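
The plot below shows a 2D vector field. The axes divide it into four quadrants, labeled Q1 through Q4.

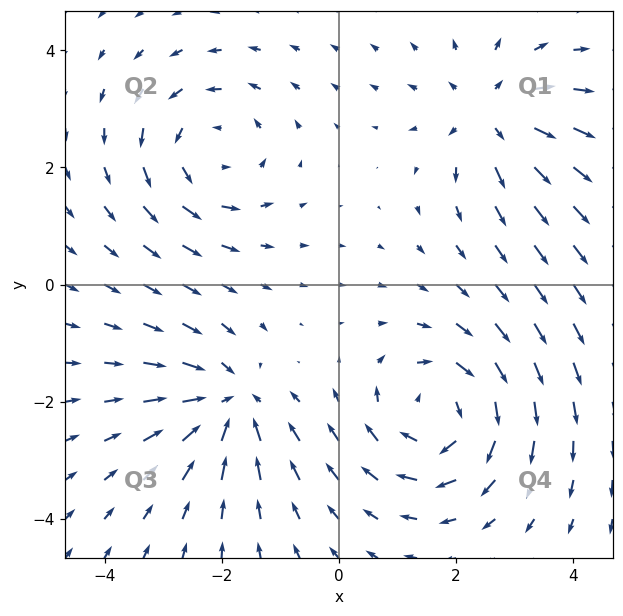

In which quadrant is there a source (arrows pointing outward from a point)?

The source sits at approximately (2.6, 2.9), which lies in quadrant Q1. The divergence there is about +4, positive as expected for a source.

Q1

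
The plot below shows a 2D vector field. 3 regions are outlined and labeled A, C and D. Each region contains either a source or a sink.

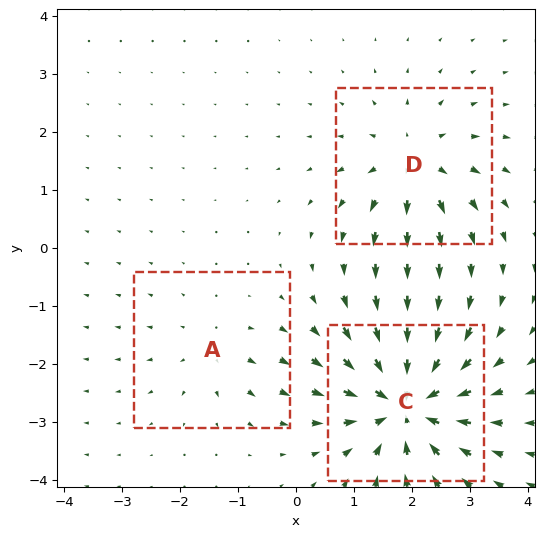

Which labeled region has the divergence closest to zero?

A

Divergence at each region's feature centre — A: about +2, C: about -6, D: about +4. Region A is closest to zero.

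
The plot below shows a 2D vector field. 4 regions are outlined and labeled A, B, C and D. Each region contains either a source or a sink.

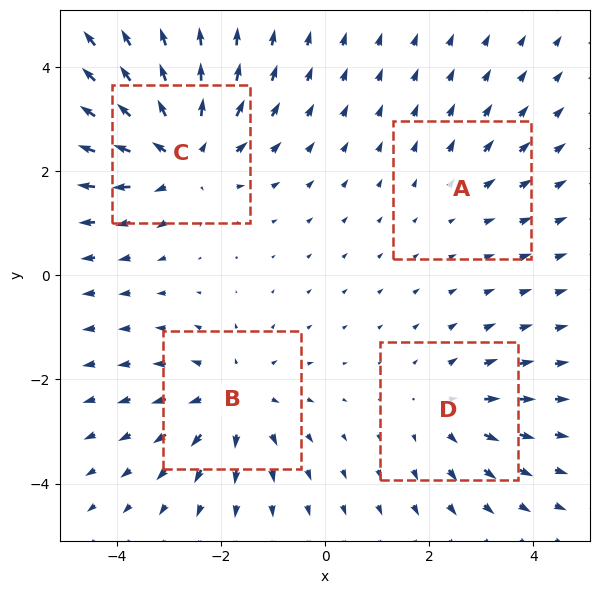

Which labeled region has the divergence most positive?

Divergence at each region's feature centre — A: about +2, B: about +4, C: about +6, D: about +3. Region C is most positive.

C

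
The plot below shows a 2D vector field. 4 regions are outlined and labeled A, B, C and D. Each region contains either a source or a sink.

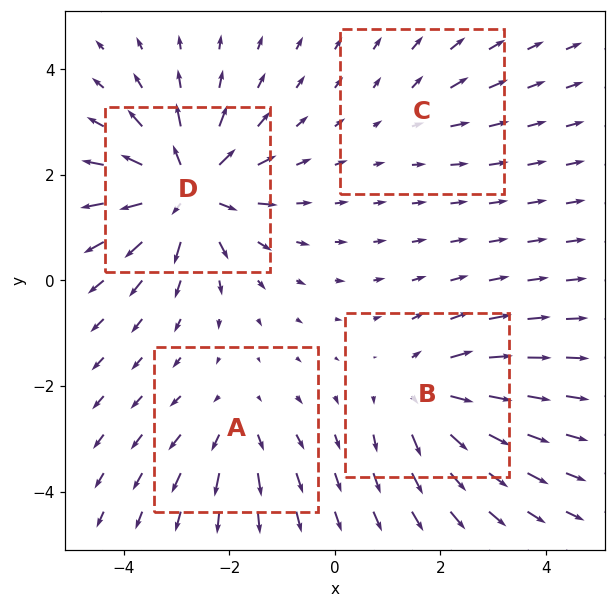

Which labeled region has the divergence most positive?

D

Divergence at each region's feature centre — A: about +4, B: about +5, C: about +2, D: about +9. Region D is most positive.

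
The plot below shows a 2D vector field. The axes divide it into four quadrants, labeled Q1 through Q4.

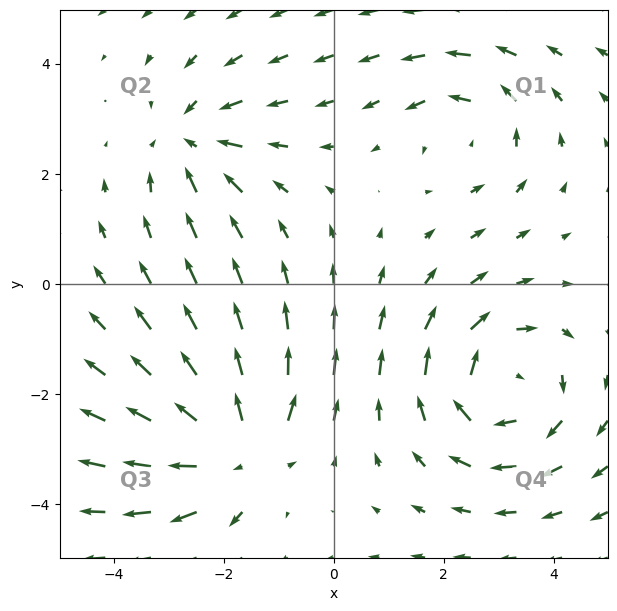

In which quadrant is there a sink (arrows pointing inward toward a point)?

The sink sits at approximately (-2.6, 2.6), which lies in quadrant Q2. The divergence there is about -3, negative as expected for a sink.

Q2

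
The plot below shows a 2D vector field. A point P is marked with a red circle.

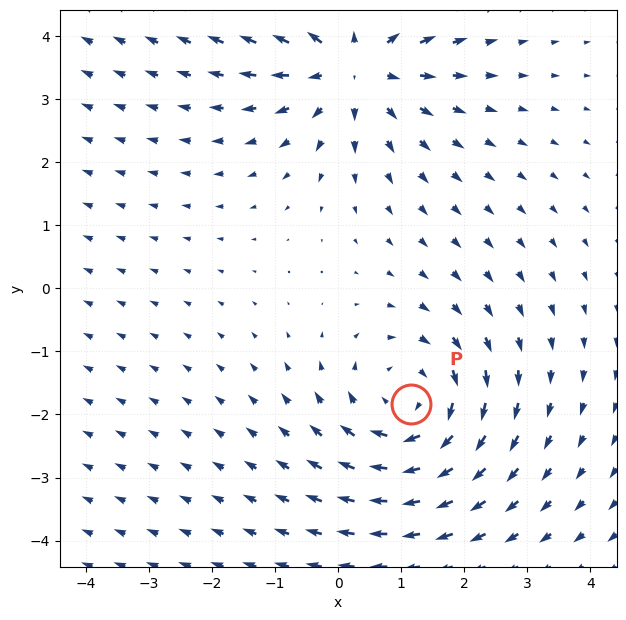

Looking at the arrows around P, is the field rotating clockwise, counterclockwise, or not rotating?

clockwise

Near P at (1.2, -1.8) the arrows circulate clockwise. The curl (z-component) there is about -3; negative curl means clockwise rotation.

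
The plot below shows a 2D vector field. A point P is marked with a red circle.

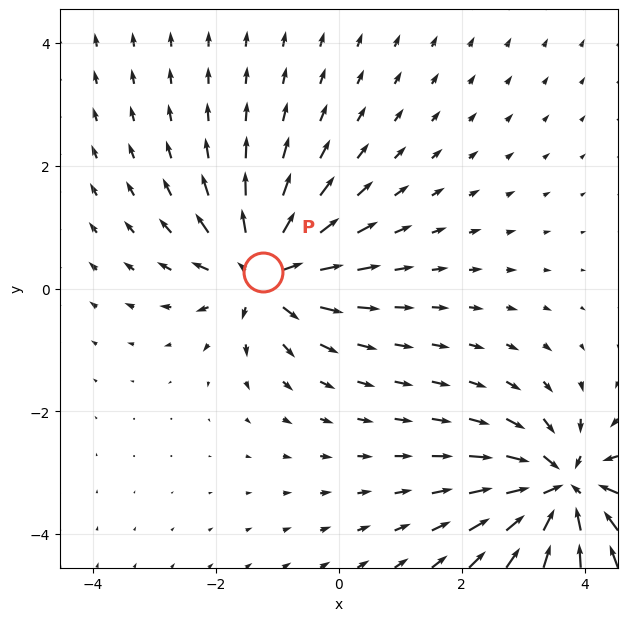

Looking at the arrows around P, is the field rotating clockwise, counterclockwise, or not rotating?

not rotating

Near P at (-1.2, 0.3) the arrows show no circulation. The curl there is ≈0.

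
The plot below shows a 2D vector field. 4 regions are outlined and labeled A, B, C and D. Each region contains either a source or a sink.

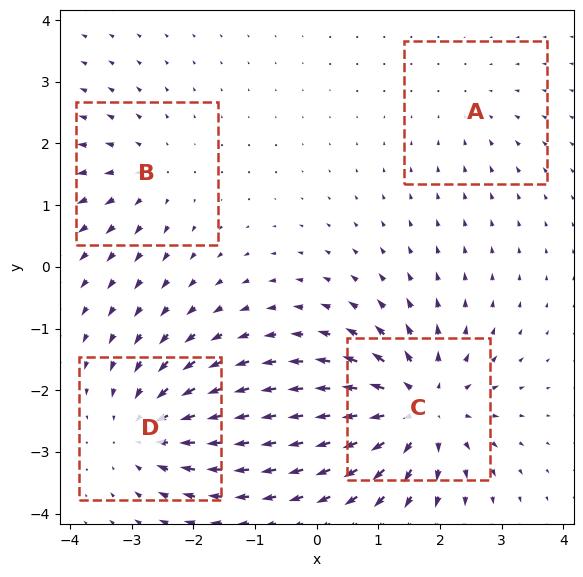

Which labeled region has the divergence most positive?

Divergence at each region's feature centre — A: about -2, B: about +3, C: about +7, D: about -5. Region C is most positive.

C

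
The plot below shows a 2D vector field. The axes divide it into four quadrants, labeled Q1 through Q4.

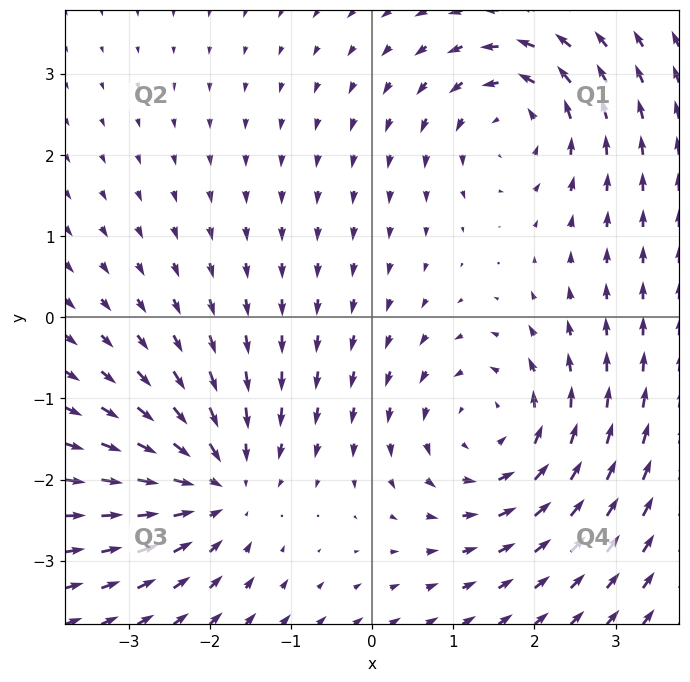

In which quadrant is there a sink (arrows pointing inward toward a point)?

Q3

The sink sits at approximately (-1.9, -2.1), which lies in quadrant Q3. The divergence there is about -3, negative as expected for a sink.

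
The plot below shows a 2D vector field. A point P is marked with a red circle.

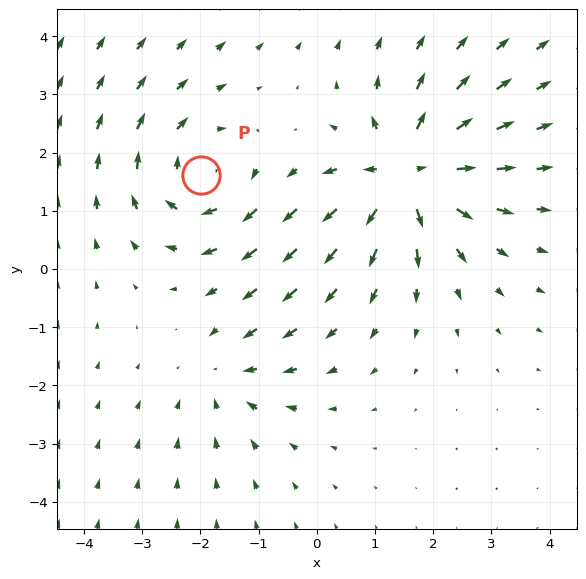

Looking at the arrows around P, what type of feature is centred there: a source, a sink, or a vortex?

vortex

At P (-2.0, 1.6) the arrows circulate clockwise. Divergence ≈0, curl about -4 — near-zero divergence with nonzero curl is a vortex.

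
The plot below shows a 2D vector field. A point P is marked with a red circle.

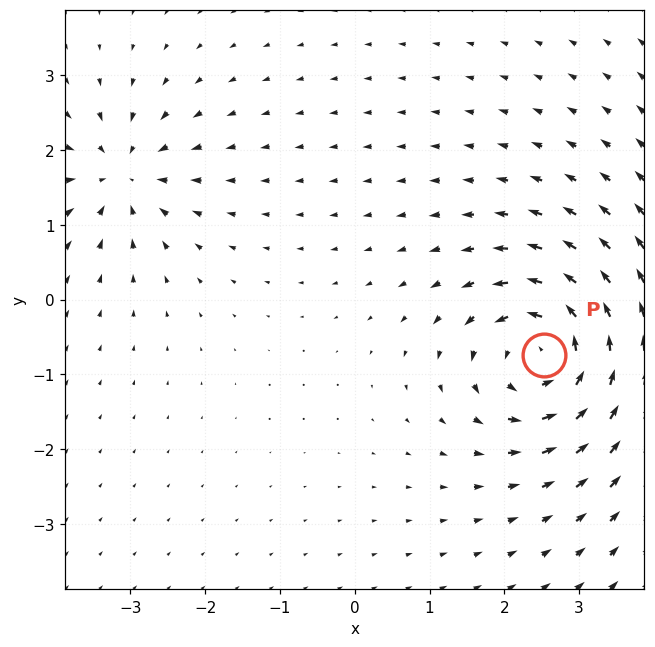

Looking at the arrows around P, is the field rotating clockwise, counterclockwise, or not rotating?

Near P at (2.5, -0.7) the arrows circulate counterclockwise. The curl (z-component) there is about +7; positive curl means counterclockwise rotation.

counterclockwise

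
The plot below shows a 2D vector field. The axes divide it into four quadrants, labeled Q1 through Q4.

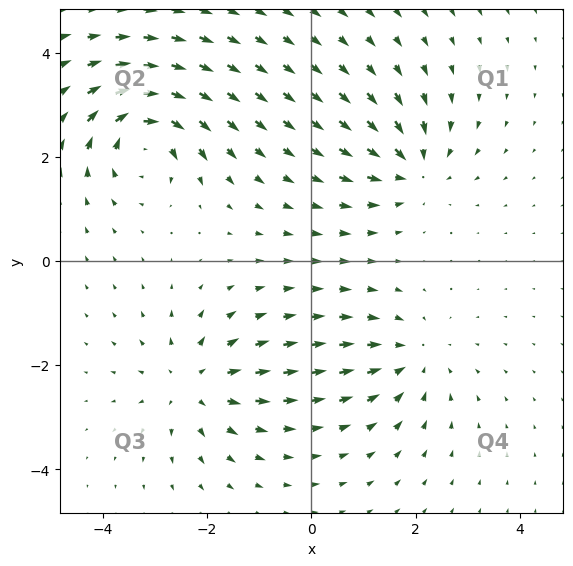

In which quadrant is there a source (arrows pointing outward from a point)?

Q3

The source sits at approximately (-2.2, -2.4), which lies in quadrant Q3. The divergence there is about +4, positive as expected for a source.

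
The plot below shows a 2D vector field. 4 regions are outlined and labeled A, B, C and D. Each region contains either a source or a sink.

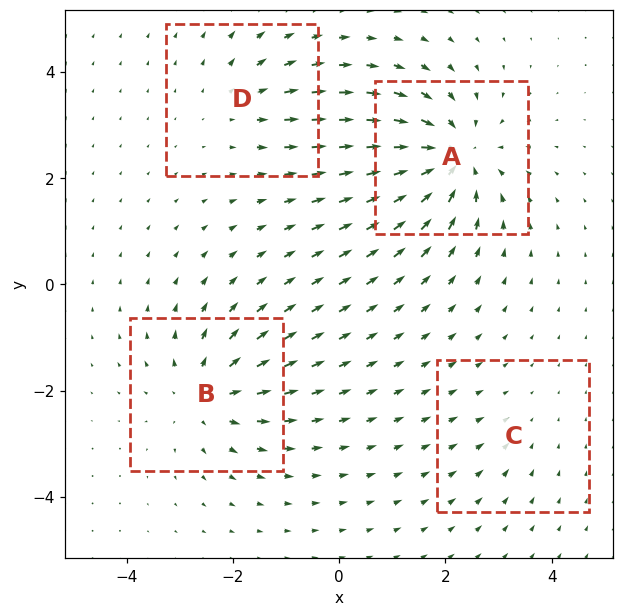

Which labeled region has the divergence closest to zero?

Divergence at each region's feature centre — A: about -7, B: about +5, C: about -2, D: about +3. Region C is closest to zero.

C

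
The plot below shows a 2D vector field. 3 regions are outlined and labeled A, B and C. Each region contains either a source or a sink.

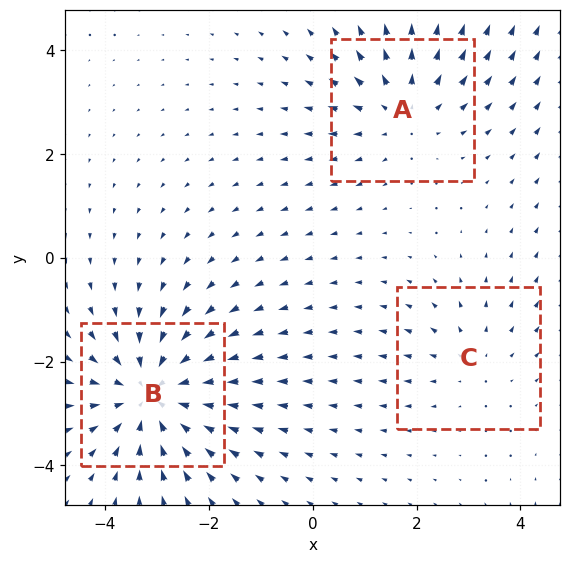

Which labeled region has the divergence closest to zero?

Divergence at each region's feature centre — A: about +3, B: about -4, C: about +2. Region C is closest to zero.

C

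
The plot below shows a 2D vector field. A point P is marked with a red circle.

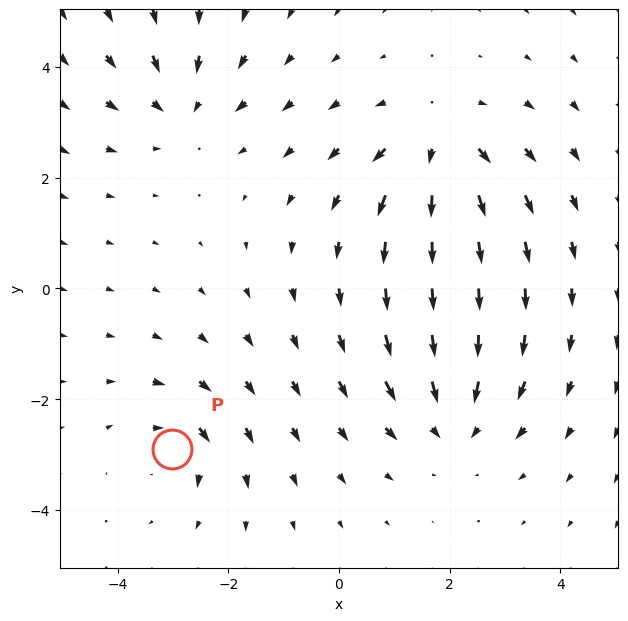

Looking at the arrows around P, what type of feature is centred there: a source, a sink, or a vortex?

At P (-3.0, -2.9) the arrows circulate clockwise. Divergence ≈0, curl about -4 — near-zero divergence with nonzero curl is a vortex.

vortex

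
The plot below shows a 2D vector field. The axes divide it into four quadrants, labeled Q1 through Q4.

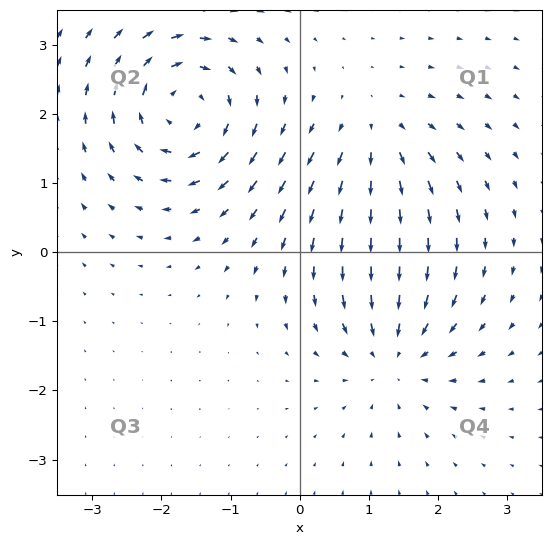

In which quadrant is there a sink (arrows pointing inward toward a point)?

The sink sits at approximately (1.4, -1.5), which lies in quadrant Q4. The divergence there is about -4, negative as expected for a sink.

Q4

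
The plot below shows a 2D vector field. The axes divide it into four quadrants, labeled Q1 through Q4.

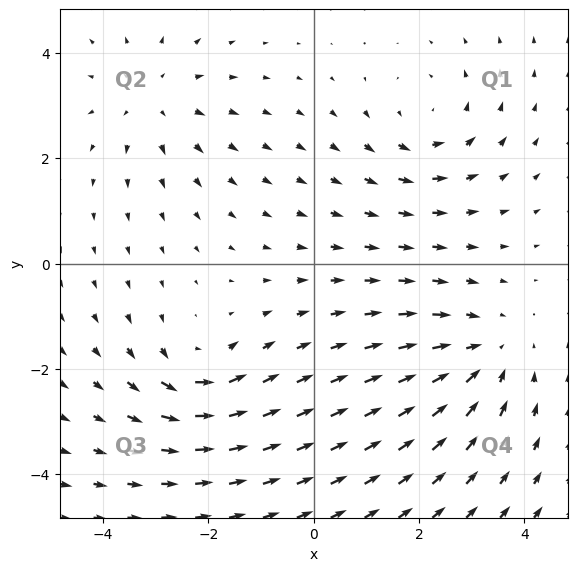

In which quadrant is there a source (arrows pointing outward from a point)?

Q2

The source sits at approximately (-3.0, 3.1), which lies in quadrant Q2. The divergence there is about +3, positive as expected for a source.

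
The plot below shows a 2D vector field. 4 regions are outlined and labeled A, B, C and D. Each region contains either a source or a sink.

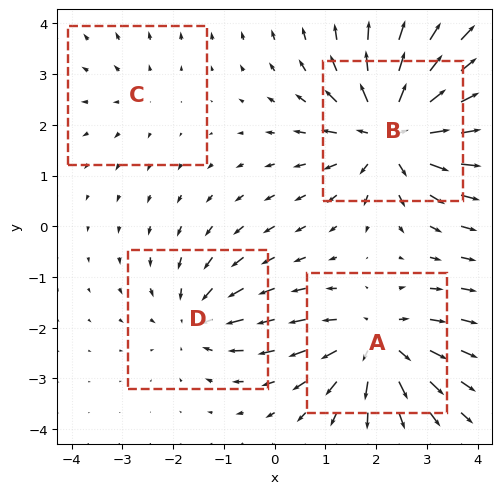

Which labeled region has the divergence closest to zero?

C

Divergence at each region's feature centre — A: about +5, B: about +7, C: about +2, D: about -4. Region C is closest to zero.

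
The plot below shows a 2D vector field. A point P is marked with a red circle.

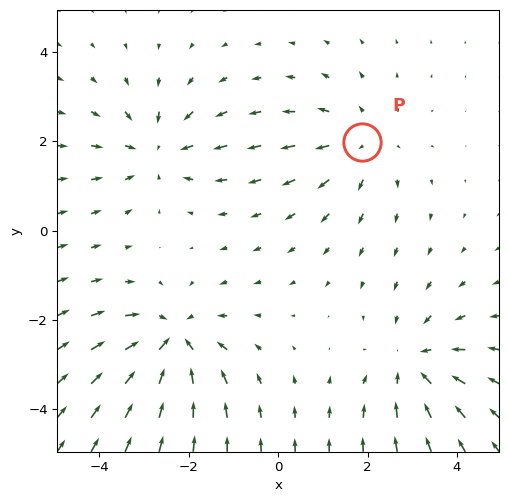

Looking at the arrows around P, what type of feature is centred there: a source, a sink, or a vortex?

source

At P (1.9, 2.0) the arrows spread outward. Divergence about +3, curl ≈0 — positive divergence with near-zero curl is a source.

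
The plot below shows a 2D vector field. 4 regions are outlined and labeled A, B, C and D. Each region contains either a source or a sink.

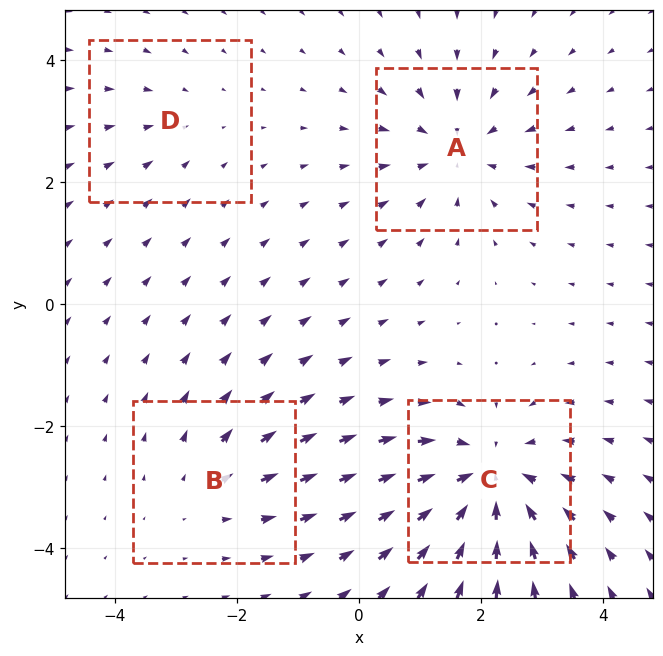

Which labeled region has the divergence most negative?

C

Divergence at each region's feature centre — A: about -4, B: about +3, C: about -6, D: about -2. Region C is most negative.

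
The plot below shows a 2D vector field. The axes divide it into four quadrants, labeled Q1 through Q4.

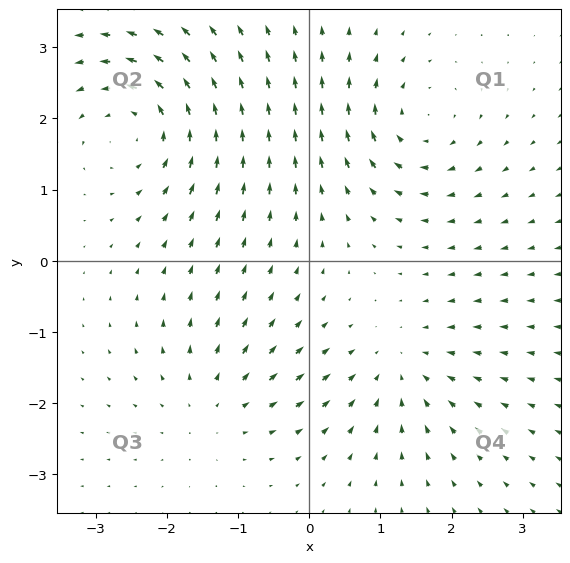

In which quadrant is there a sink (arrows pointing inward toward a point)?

Q4

The sink sits at approximately (1.3, -1.5), which lies in quadrant Q4. The divergence there is about -3, negative as expected for a sink.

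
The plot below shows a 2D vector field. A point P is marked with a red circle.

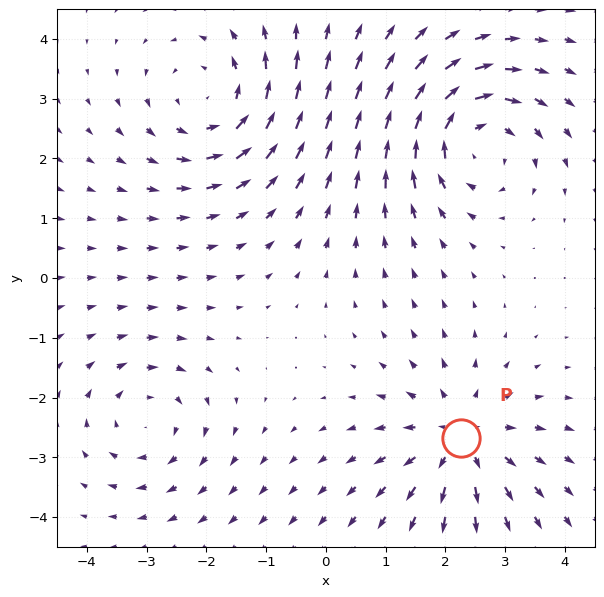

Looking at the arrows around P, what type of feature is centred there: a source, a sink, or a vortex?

At P (2.3, -2.7) the arrows spread outward. Divergence about +5, curl ≈0 — positive divergence with near-zero curl is a source.

source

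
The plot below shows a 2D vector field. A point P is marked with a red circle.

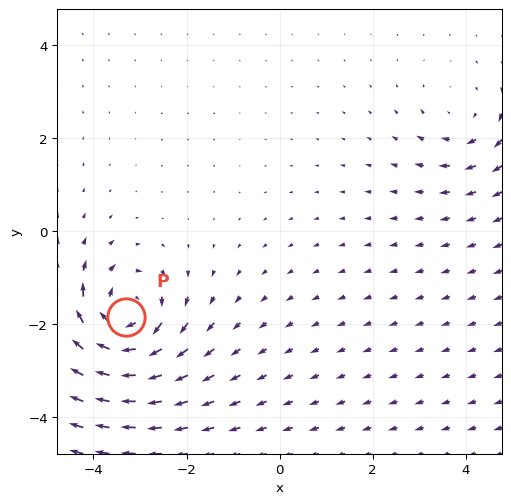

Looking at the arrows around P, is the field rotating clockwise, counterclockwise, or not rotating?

clockwise

Near P at (-3.3, -1.8) the arrows circulate clockwise. The curl (z-component) there is about -6; negative curl means clockwise rotation.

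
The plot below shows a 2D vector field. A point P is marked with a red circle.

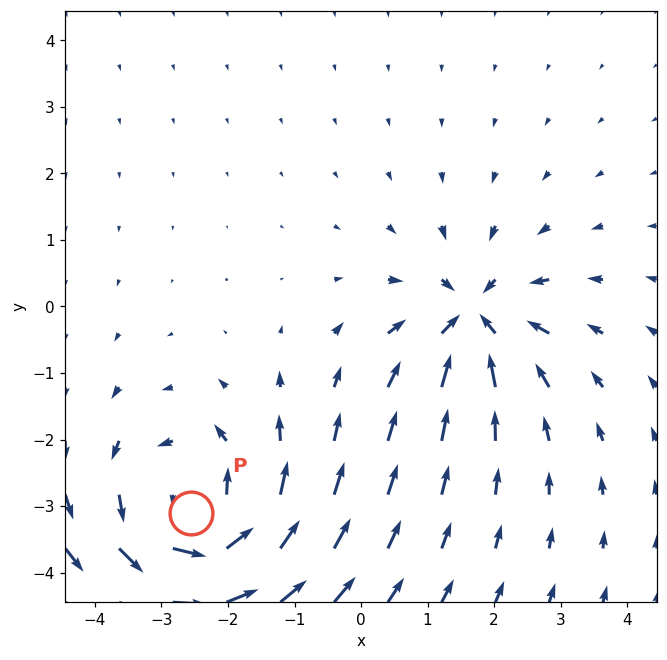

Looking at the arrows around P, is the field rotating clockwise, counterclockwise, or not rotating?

counterclockwise

Near P at (-2.6, -3.1) the arrows circulate counterclockwise. The curl (z-component) there is about +4; positive curl means counterclockwise rotation.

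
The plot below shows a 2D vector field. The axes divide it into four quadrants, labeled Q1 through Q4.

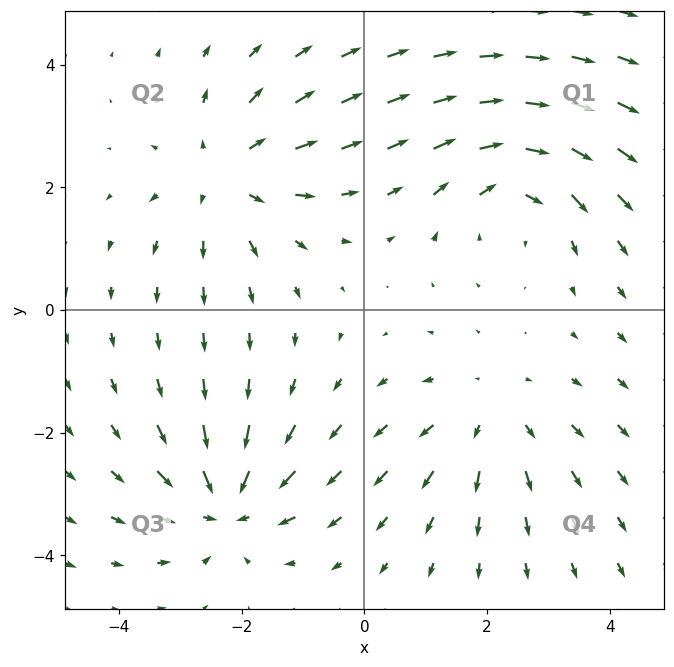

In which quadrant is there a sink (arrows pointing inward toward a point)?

The sink sits at approximately (-2.3, -3.2), which lies in quadrant Q3. The divergence there is about -5, negative as expected for a sink.

Q3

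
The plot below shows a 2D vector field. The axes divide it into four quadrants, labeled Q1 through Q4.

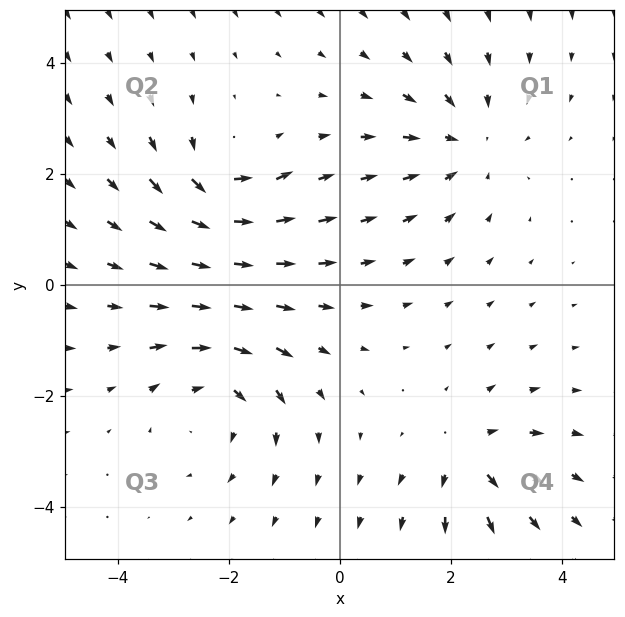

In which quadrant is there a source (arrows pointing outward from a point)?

Q4

The source sits at approximately (2.4, -3.1), which lies in quadrant Q4. The divergence there is about +4, positive as expected for a source.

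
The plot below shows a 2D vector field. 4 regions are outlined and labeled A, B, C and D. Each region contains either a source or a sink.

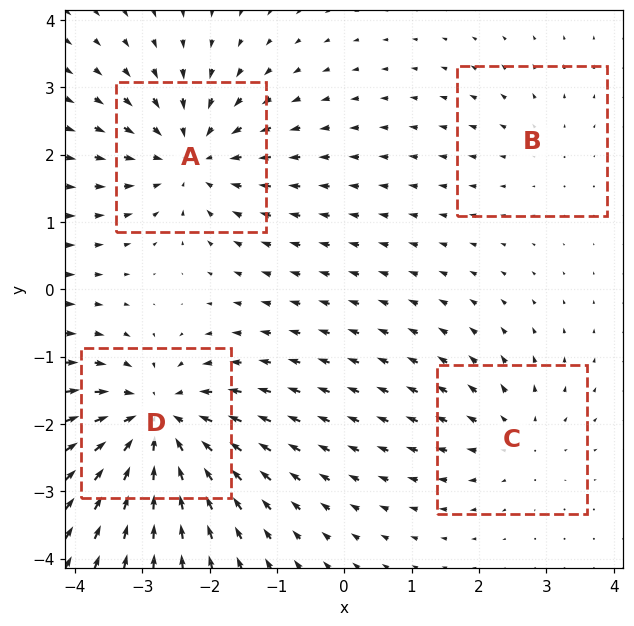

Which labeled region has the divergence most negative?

D

Divergence at each region's feature centre — A: about -6, B: about +2, C: about +4, D: about -8. Region D is most negative.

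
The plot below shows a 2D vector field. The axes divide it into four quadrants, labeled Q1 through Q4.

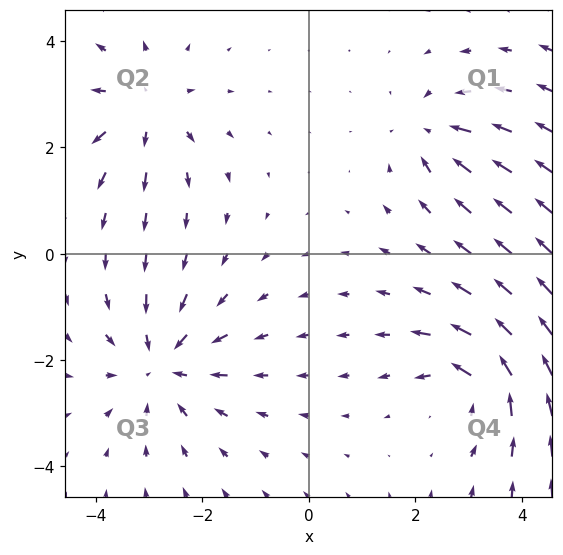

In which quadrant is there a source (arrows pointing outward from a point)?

The source sits at approximately (-3.1, 2.7), which lies in quadrant Q2. The divergence there is about +4, positive as expected for a source.

Q2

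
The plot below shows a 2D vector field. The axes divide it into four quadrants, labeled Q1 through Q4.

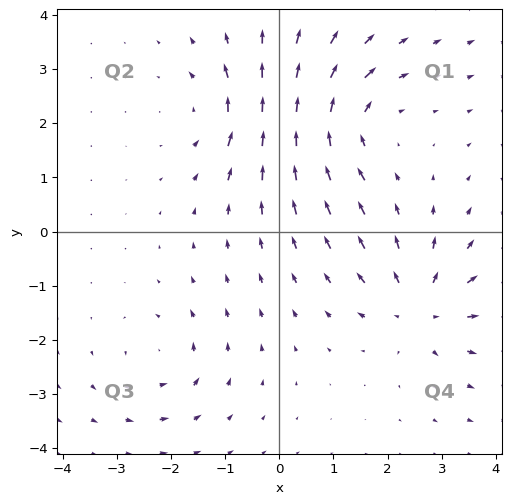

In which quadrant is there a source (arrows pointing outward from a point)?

The source sits at approximately (2.6, -1.4), which lies in quadrant Q4. The divergence there is about +5, positive as expected for a source.

Q4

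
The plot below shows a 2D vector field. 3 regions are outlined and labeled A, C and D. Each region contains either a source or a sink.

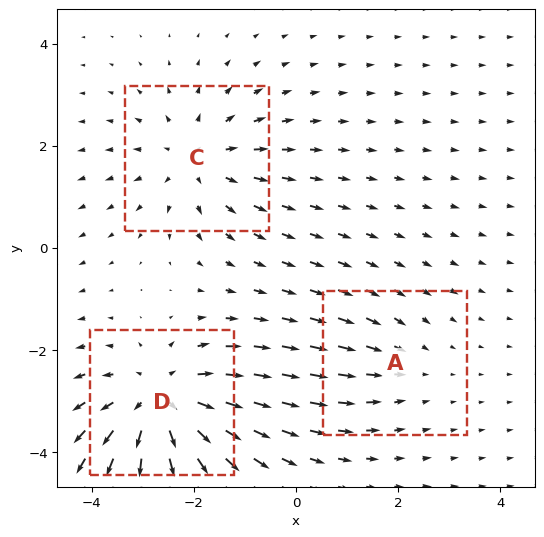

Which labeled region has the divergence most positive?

D

Divergence at each region's feature centre — A: about -2, C: about +3, D: about +4. Region D is most positive.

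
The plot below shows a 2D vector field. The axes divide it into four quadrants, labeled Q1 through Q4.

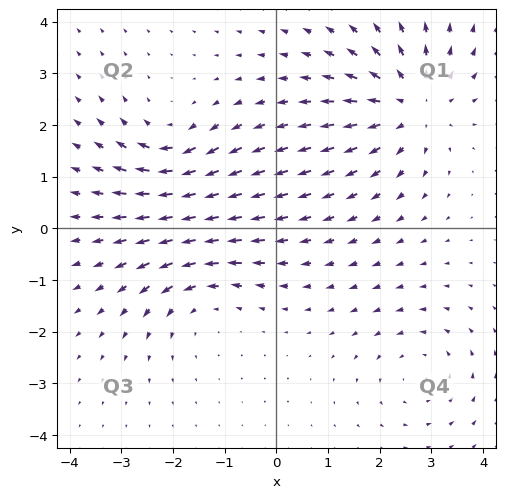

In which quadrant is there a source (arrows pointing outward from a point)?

The source sits at approximately (2.6, 2.4), which lies in quadrant Q1. The divergence there is about +4, positive as expected for a source.

Q1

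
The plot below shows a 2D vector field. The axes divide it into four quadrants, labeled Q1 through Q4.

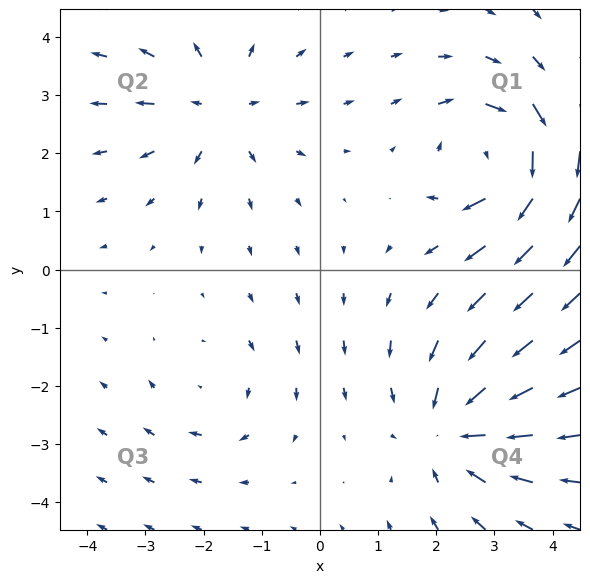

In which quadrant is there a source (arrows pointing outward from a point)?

The source sits at approximately (-1.8, 2.8), which lies in quadrant Q2. The divergence there is about +4, positive as expected for a source.

Q2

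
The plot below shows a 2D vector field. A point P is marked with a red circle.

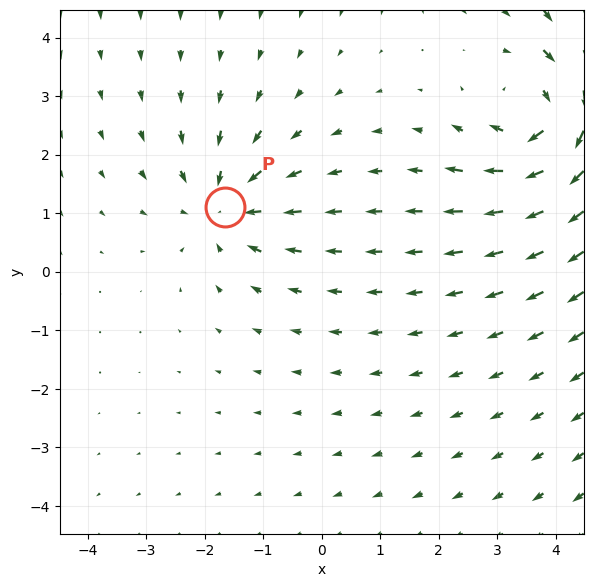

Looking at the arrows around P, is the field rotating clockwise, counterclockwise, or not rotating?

Near P at (-1.7, 1.1) the arrows show no circulation. The curl there is ≈0.

not rotating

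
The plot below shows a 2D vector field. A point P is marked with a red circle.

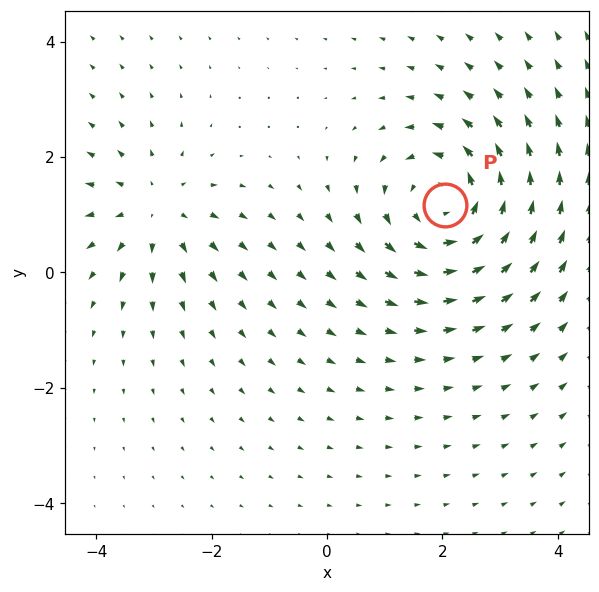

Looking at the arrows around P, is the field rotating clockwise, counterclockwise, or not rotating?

Near P at (2.1, 1.2) the arrows circulate counterclockwise. The curl (z-component) there is about +4; positive curl means counterclockwise rotation.

counterclockwise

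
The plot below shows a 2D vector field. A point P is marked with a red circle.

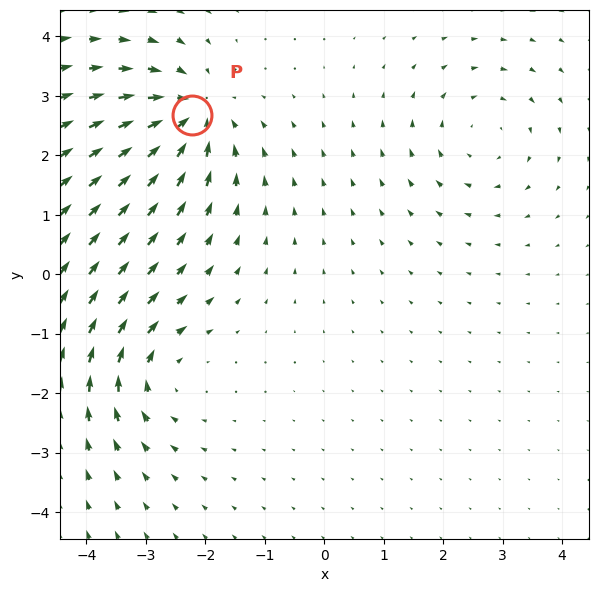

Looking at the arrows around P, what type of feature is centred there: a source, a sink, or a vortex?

At P (-2.2, 2.7) the arrows converge inward. Divergence about -5, curl ≈0 — negative divergence with near-zero curl is a sink.

sink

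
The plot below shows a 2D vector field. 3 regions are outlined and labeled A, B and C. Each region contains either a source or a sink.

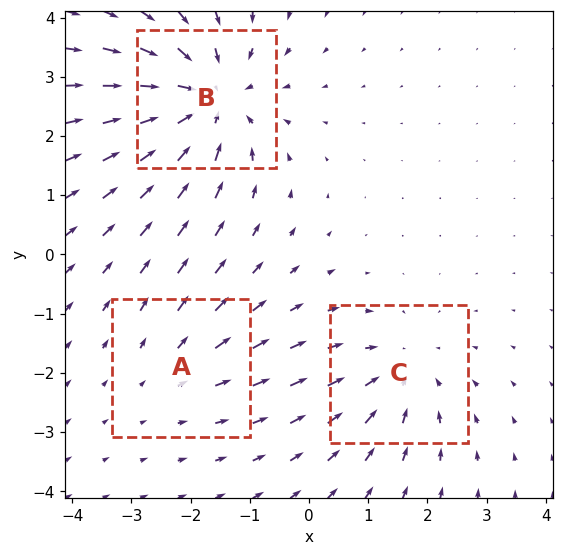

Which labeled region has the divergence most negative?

B

Divergence at each region's feature centre — A: about +2, B: about -4, C: about -3. Region B is most negative.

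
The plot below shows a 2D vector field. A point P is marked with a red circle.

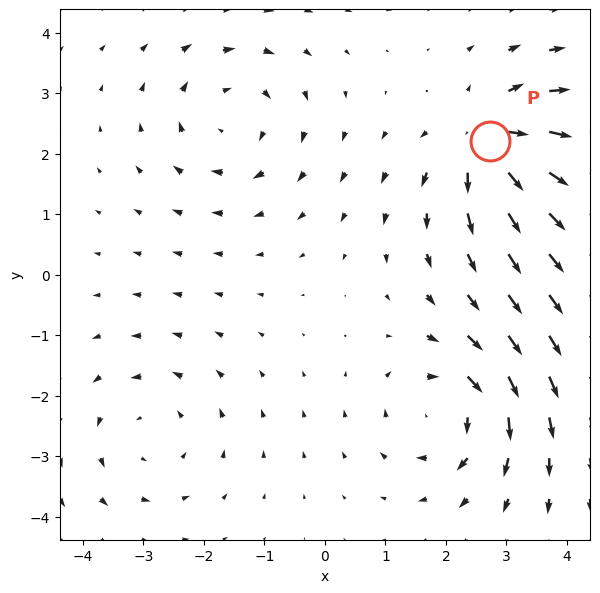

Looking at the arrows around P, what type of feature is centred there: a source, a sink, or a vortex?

At P (2.7, 2.2) the arrows spread outward. Divergence about +7, curl ≈0 — positive divergence with near-zero curl is a source.

source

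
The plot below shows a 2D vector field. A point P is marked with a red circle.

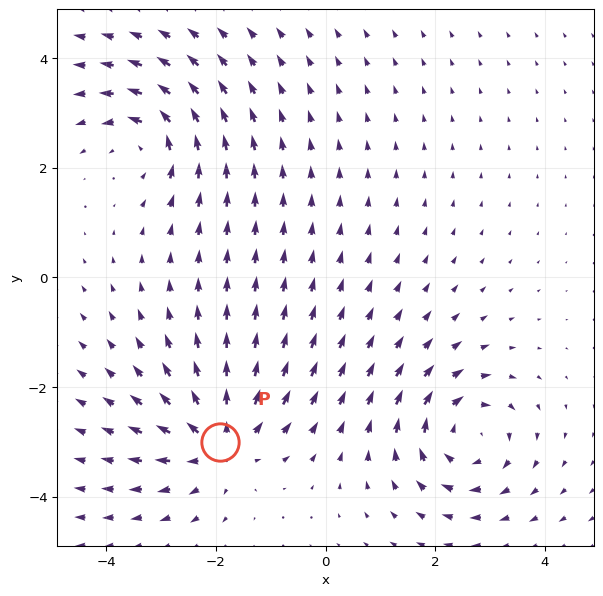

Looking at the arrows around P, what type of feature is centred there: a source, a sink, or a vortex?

source

At P (-1.9, -3.0) the arrows spread outward. Divergence about +5, curl ≈0 — positive divergence with near-zero curl is a source.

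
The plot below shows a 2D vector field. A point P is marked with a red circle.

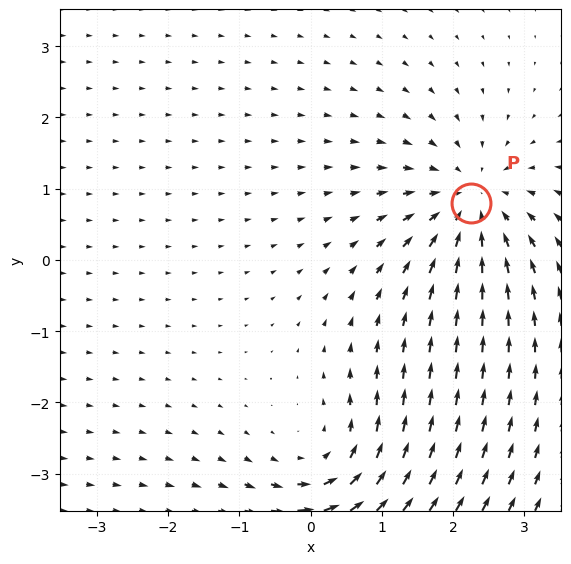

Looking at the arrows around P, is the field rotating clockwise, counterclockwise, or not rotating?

Near P at (2.2, 0.8) the arrows show no circulation. The curl there is ≈0.

not rotating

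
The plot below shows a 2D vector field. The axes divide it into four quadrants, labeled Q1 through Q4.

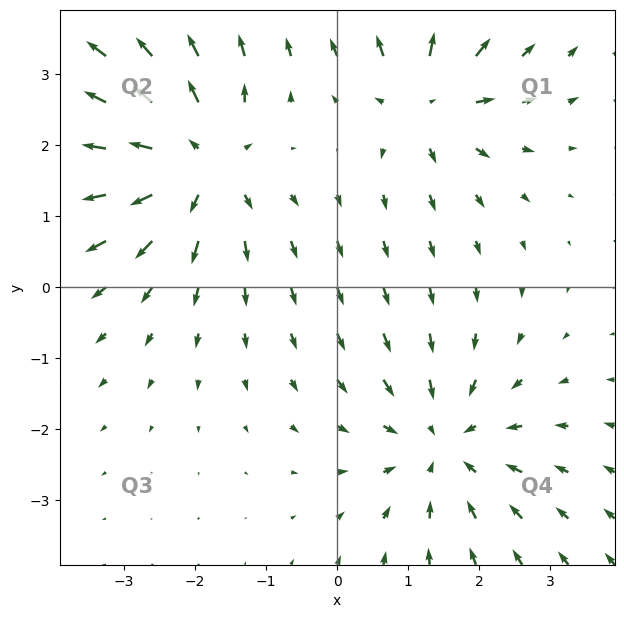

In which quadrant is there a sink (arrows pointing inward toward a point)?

The sink sits at approximately (1.5, -2.2), which lies in quadrant Q4. The divergence there is about -4, negative as expected for a sink.

Q4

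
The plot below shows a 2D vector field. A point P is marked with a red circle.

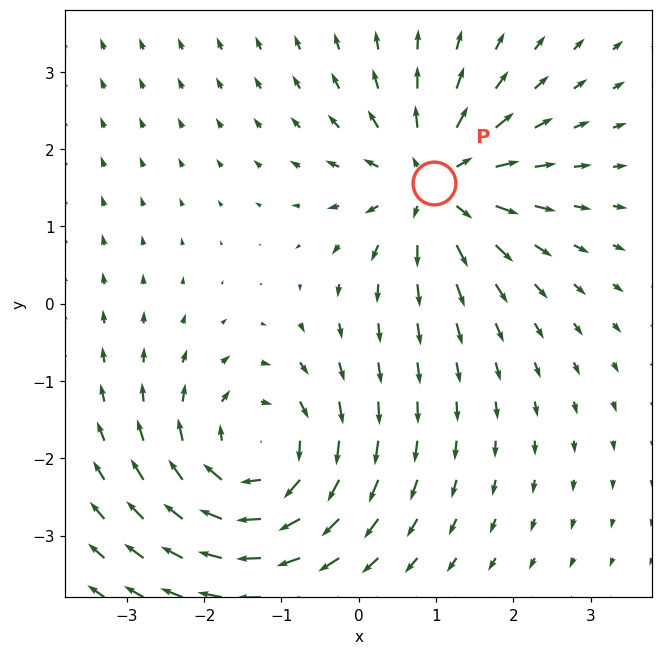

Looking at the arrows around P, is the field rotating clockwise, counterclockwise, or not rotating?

Near P at (1.0, 1.6) the arrows show no circulation. The curl there is ≈0.

not rotating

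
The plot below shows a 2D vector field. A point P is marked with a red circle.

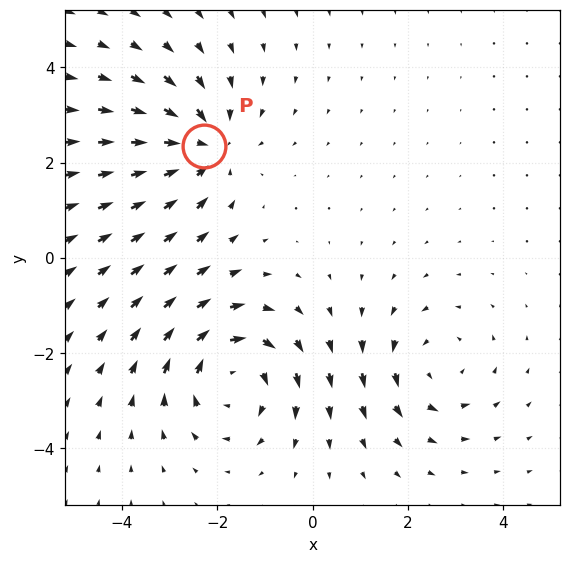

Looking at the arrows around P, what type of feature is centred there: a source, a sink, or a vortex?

sink

At P (-2.3, 2.3) the arrows converge inward. Divergence about -3, curl ≈0 — negative divergence with near-zero curl is a sink.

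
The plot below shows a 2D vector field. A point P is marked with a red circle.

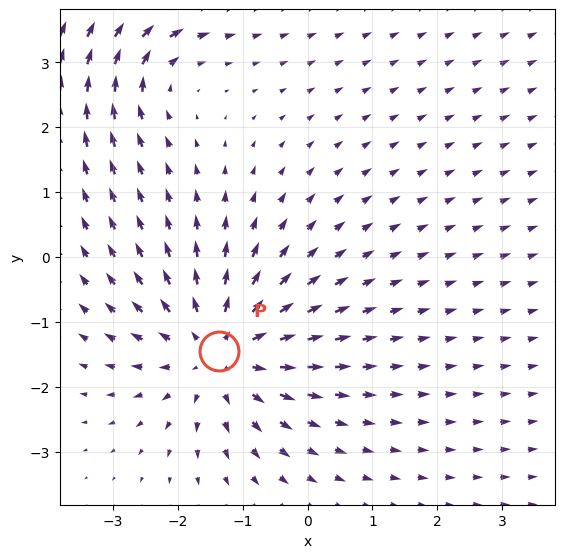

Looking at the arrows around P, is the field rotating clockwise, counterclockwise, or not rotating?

not rotating

Near P at (-1.4, -1.5) the arrows show no circulation. The curl there is ≈0.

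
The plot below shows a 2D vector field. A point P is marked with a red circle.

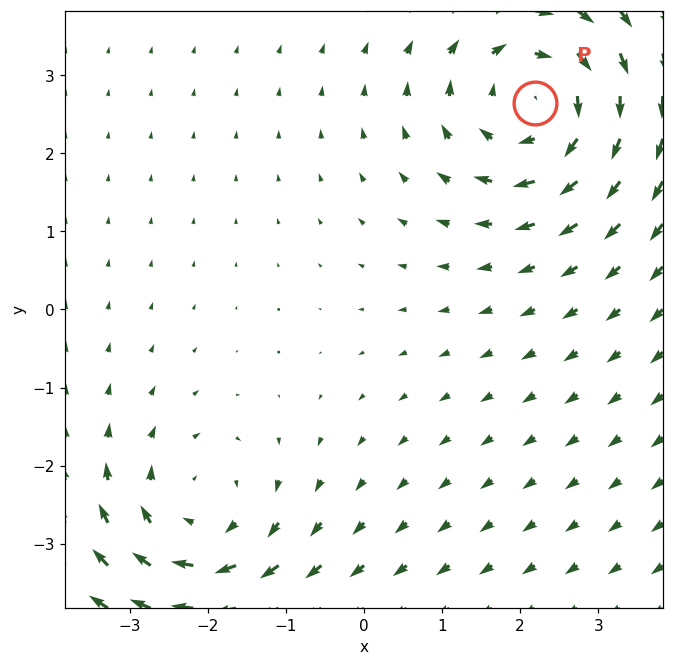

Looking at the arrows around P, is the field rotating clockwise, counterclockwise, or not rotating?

clockwise

Near P at (2.2, 2.6) the arrows circulate clockwise. The curl (z-component) there is about -4; negative curl means clockwise rotation.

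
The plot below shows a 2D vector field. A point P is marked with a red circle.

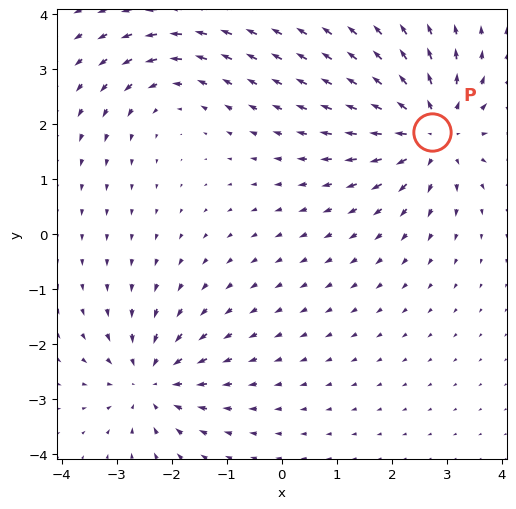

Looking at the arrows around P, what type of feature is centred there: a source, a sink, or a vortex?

At P (2.7, 1.9) the arrows spread outward. Divergence about +5, curl ≈0 — positive divergence with near-zero curl is a source.

source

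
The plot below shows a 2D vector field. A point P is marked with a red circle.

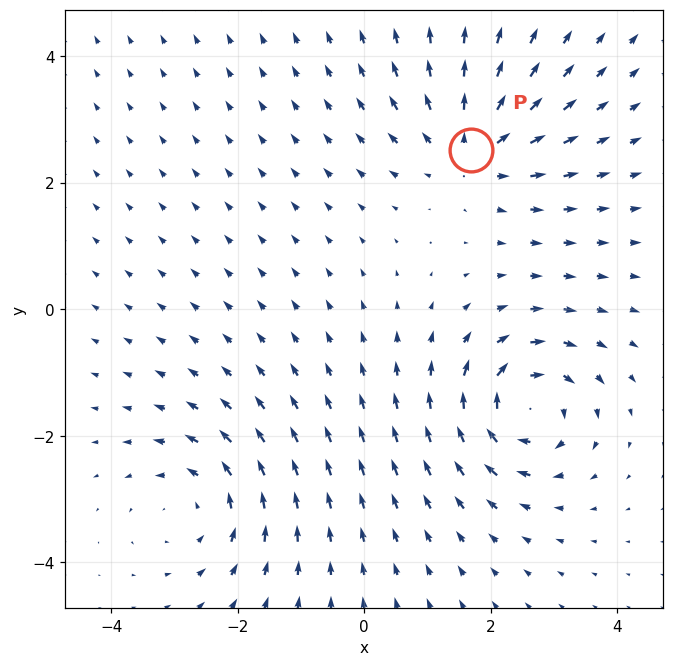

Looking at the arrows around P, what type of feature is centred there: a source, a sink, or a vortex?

source

At P (1.7, 2.5) the arrows spread outward. Divergence about +4, curl ≈0 — positive divergence with near-zero curl is a source.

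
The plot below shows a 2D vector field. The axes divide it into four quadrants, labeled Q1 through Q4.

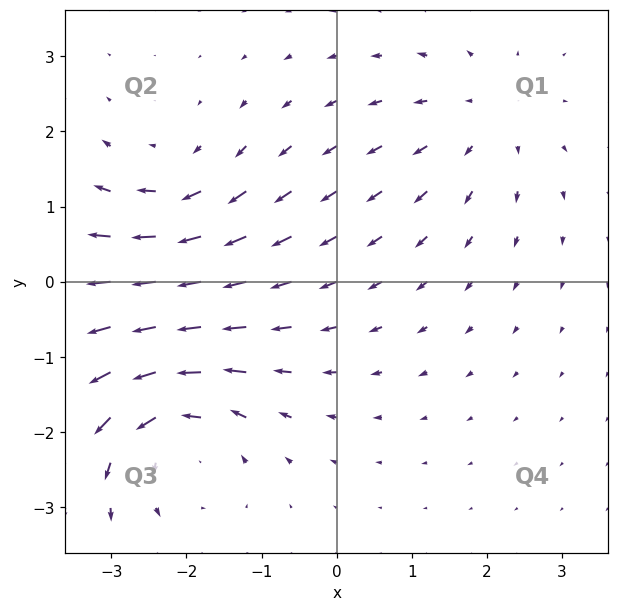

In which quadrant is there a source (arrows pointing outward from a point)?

The source sits at approximately (2.0, 2.2), which lies in quadrant Q1. The divergence there is about +3, positive as expected for a source.

Q1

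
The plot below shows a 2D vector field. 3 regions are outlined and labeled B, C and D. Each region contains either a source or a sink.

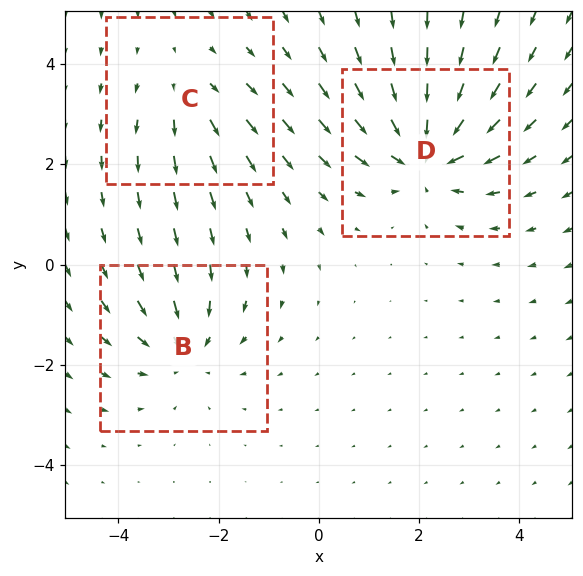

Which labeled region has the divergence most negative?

D

Divergence at each region's feature centre — B: about -3, C: about +2, D: about -4. Region D is most negative.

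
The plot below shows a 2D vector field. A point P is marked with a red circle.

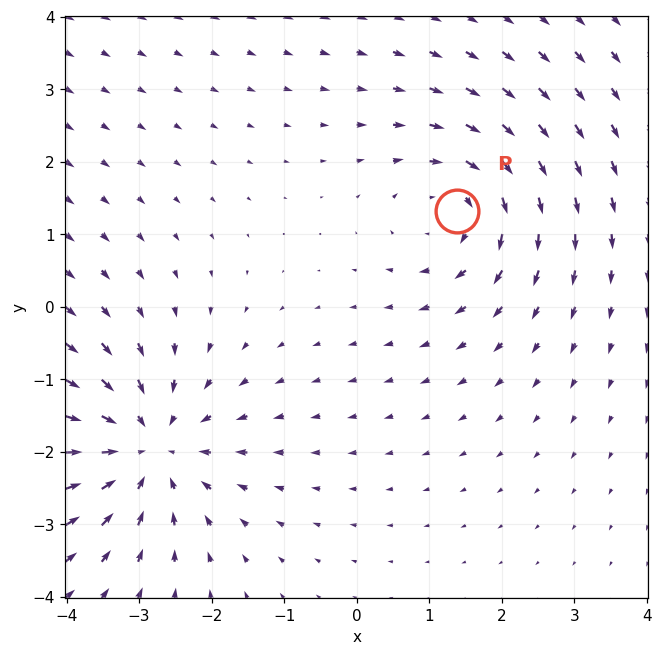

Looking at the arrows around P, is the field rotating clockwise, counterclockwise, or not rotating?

clockwise

Near P at (1.4, 1.3) the arrows circulate clockwise. The curl (z-component) there is about -4; negative curl means clockwise rotation.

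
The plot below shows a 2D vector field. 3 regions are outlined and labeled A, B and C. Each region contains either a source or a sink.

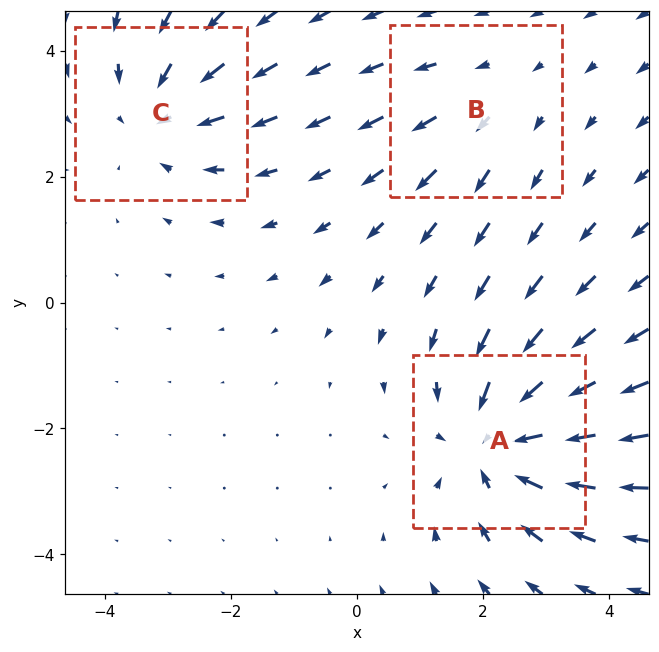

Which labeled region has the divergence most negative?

A

Divergence at each region's feature centre — A: about -4, B: about +2, C: about -3. Region A is most negative.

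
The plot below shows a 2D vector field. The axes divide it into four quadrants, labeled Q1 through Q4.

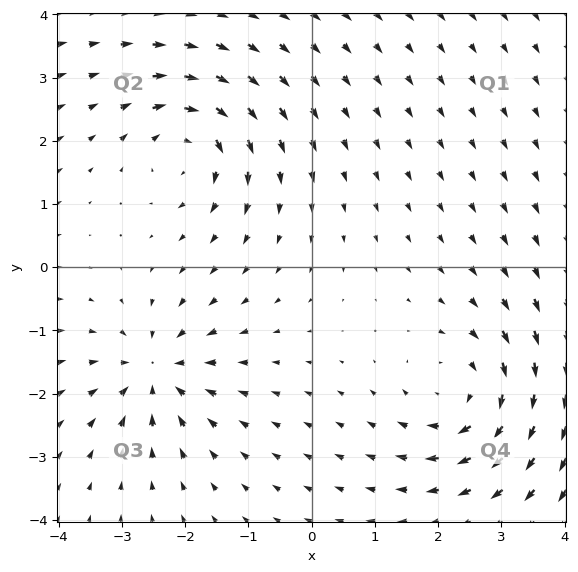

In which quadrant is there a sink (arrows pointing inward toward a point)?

The sink sits at approximately (-2.5, -1.7), which lies in quadrant Q3. The divergence there is about -5, negative as expected for a sink.

Q3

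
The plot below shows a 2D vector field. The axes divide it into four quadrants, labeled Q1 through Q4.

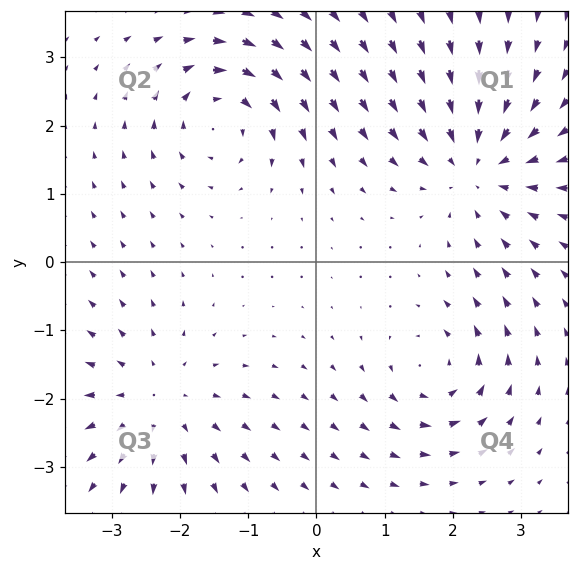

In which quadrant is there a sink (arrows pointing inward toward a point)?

Q1

The sink sits at approximately (2.3, 1.4), which lies in quadrant Q1. The divergence there is about -4, negative as expected for a sink.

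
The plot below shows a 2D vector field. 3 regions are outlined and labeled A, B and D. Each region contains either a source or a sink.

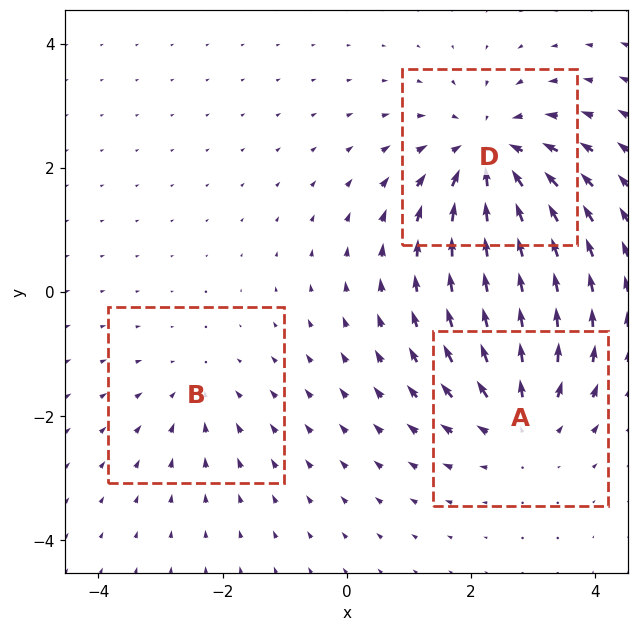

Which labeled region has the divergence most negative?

D

Divergence at each region's feature centre — A: about +3, B: about -2, D: about -4. Region D is most negative.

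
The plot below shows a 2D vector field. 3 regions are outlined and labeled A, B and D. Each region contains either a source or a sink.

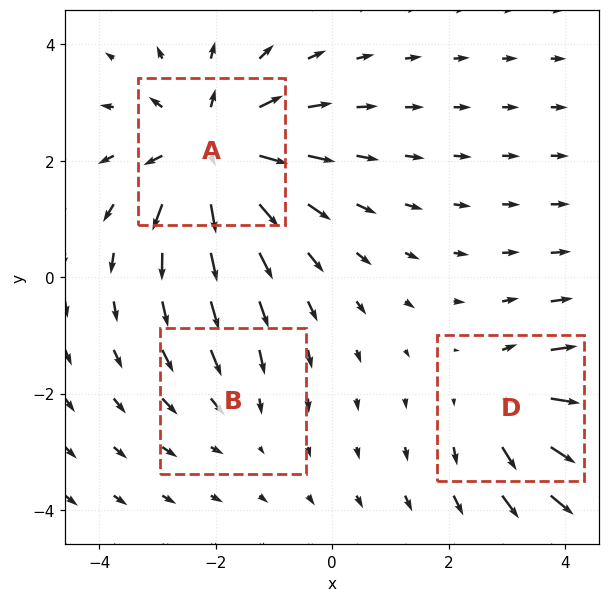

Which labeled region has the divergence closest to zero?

Divergence at each region's feature centre — A: about +5, B: about -2, D: about +3. Region B is closest to zero.

B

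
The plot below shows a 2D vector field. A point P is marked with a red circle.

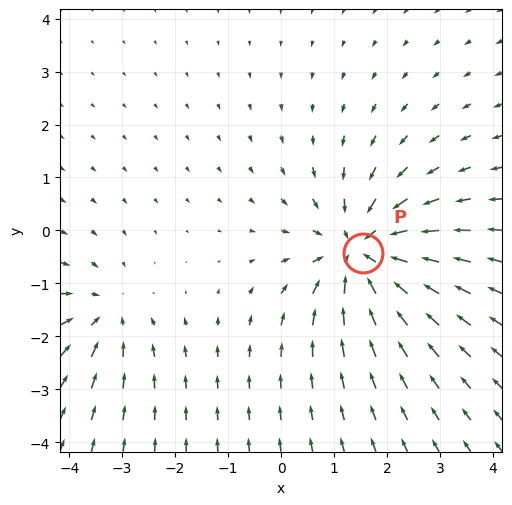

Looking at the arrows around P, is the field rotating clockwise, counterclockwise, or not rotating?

not rotating

Near P at (1.5, -0.4) the arrows show no circulation. The curl there is ≈0.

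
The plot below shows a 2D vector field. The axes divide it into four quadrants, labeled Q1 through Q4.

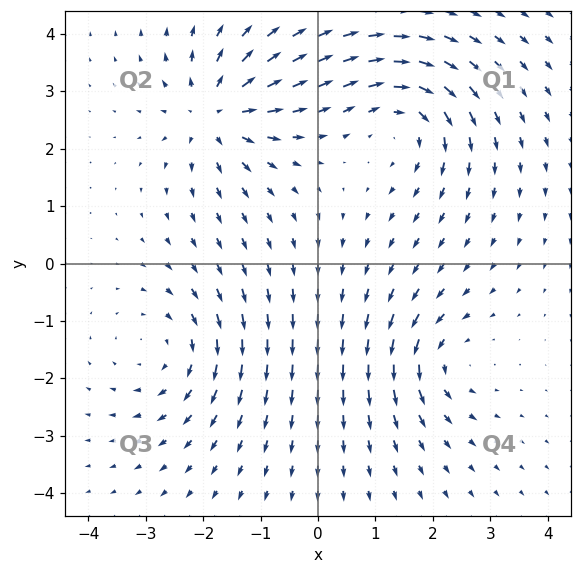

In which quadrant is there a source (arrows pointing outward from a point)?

The source sits at approximately (-1.8, 2.6), which lies in quadrant Q2. The divergence there is about +6, positive as expected for a source.

Q2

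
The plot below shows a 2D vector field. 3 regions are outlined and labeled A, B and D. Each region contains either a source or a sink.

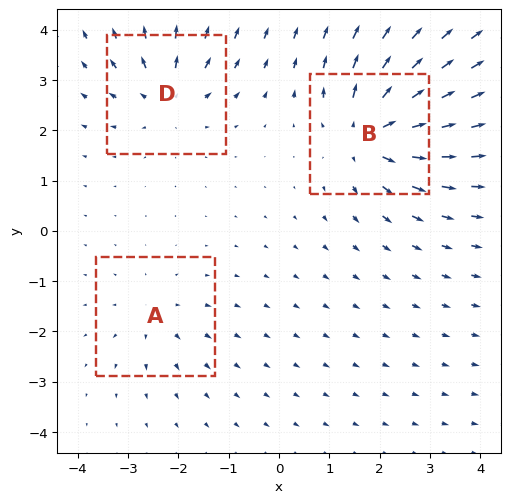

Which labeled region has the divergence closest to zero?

A

Divergence at each region's feature centre — A: about +3, B: about +6, D: about +4. Region A is closest to zero.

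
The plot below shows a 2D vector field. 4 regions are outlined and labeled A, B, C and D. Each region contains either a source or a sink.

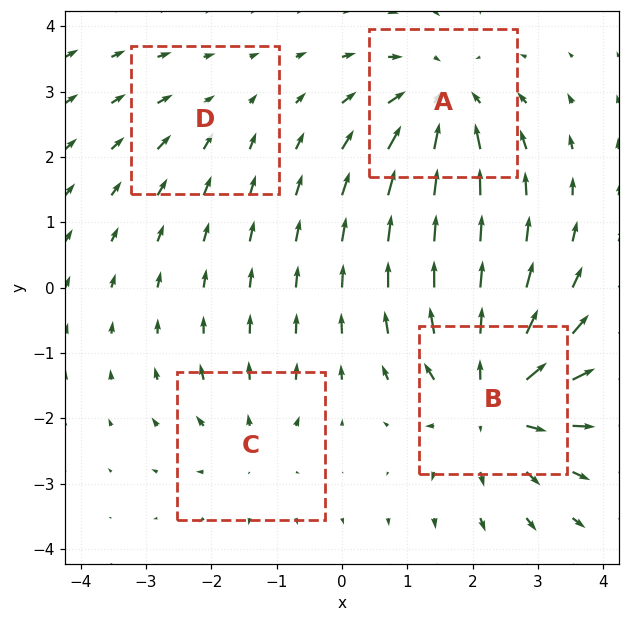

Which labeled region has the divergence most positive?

B

Divergence at each region's feature centre — A: about -5, B: about +7, C: about +3, D: about -2. Region B is most positive.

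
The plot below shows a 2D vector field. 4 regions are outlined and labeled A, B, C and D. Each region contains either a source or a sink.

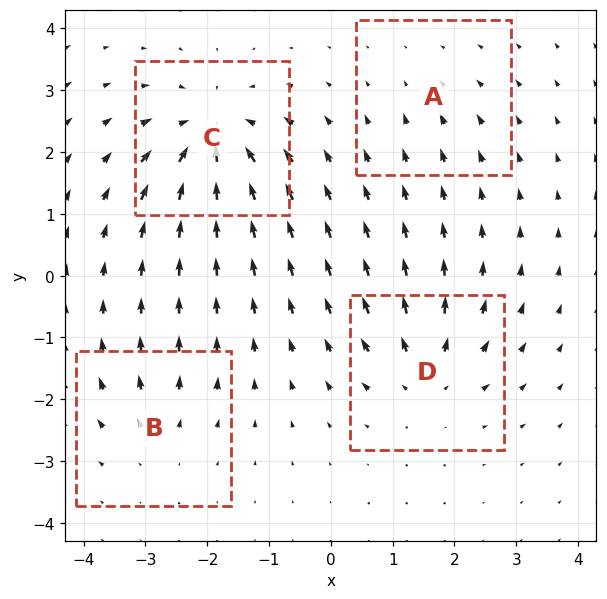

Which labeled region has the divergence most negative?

C

Divergence at each region's feature centre — A: about -2, B: about +3, C: about -7, D: about +5. Region C is most negative.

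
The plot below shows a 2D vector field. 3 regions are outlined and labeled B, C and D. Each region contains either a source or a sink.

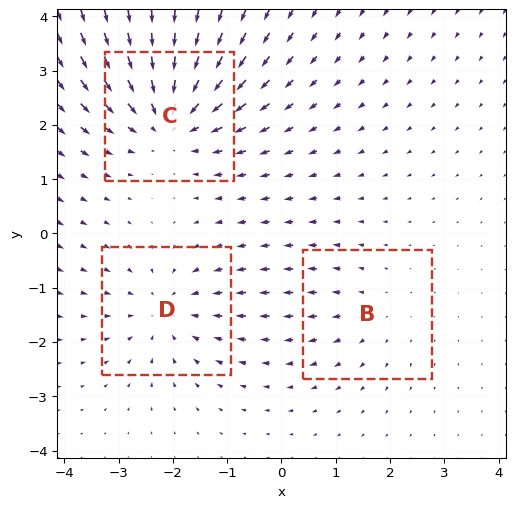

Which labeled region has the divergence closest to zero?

Divergence at each region's feature centre — B: about +2, C: about -4, D: about -3. Region B is closest to zero.

B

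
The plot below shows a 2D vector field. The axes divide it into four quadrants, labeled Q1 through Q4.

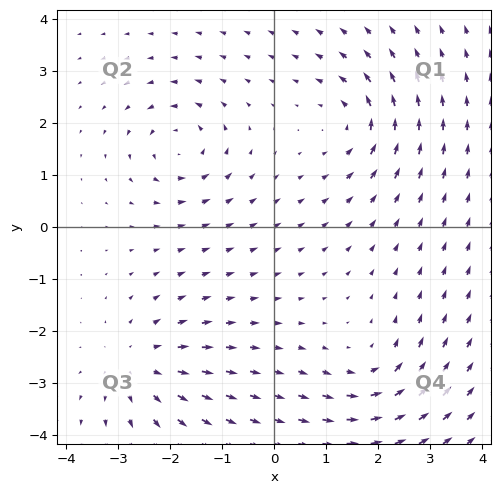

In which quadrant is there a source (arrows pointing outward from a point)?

The source sits at approximately (-2.6, -2.7), which lies in quadrant Q3. The divergence there is about +4, positive as expected for a source.

Q3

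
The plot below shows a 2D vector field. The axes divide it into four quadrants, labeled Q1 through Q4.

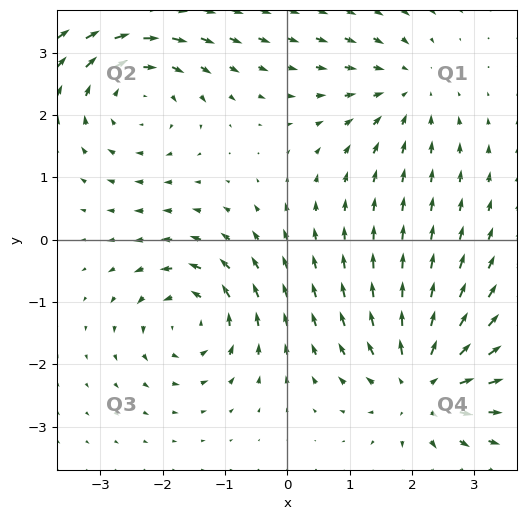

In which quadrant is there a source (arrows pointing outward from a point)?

Q4

The source sits at approximately (2.2, -2.3), which lies in quadrant Q4. The divergence there is about +5, positive as expected for a source.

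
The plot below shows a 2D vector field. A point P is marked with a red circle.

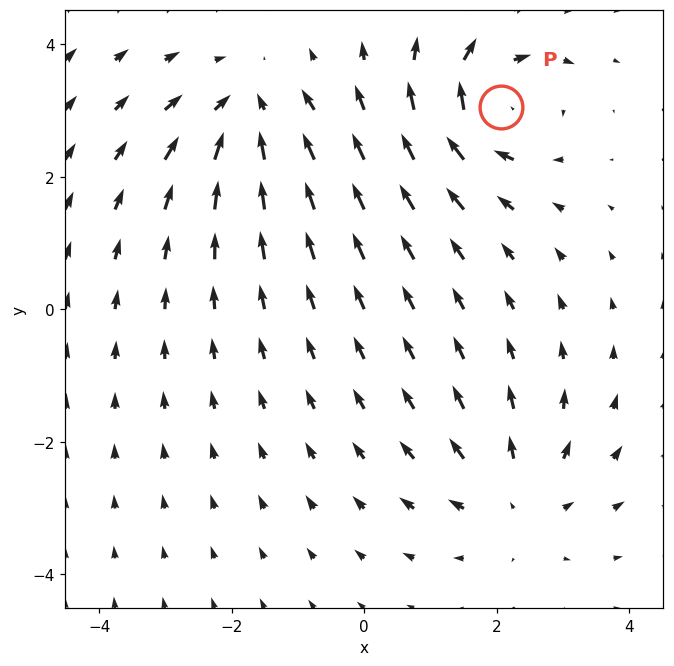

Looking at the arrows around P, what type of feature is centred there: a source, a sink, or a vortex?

At P (2.1, 3.1) the arrows circulate clockwise. Divergence ≈0, curl about -4 — near-zero divergence with nonzero curl is a vortex.

vortex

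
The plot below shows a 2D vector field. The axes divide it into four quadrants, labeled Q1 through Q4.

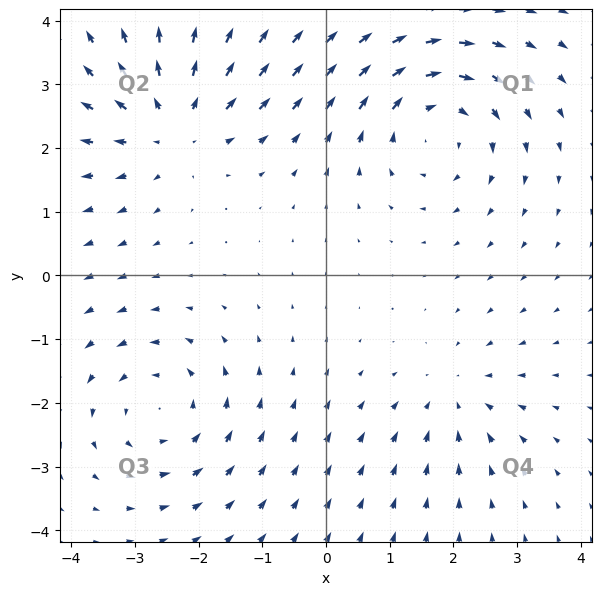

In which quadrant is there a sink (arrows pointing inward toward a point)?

Q4

The sink sits at approximately (2.0, -1.9), which lies in quadrant Q4. The divergence there is about -3, negative as expected for a sink.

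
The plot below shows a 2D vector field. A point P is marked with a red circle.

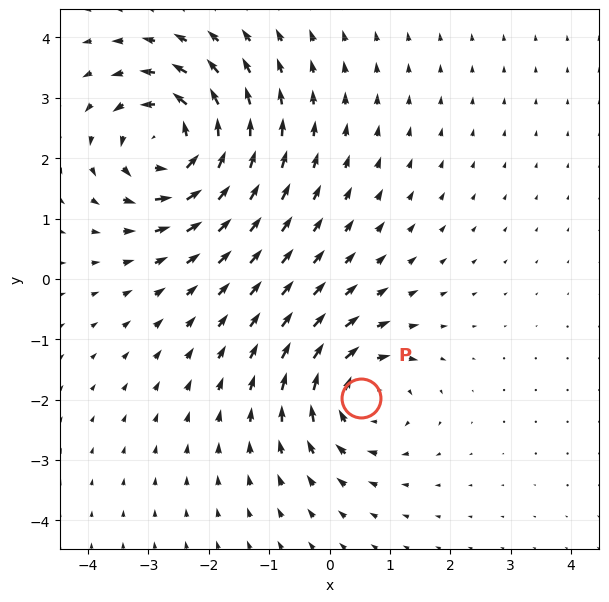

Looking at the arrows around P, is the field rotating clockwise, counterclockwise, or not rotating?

Near P at (0.5, -2.0) the arrows circulate clockwise. The curl (z-component) there is about -4; negative curl means clockwise rotation.

clockwise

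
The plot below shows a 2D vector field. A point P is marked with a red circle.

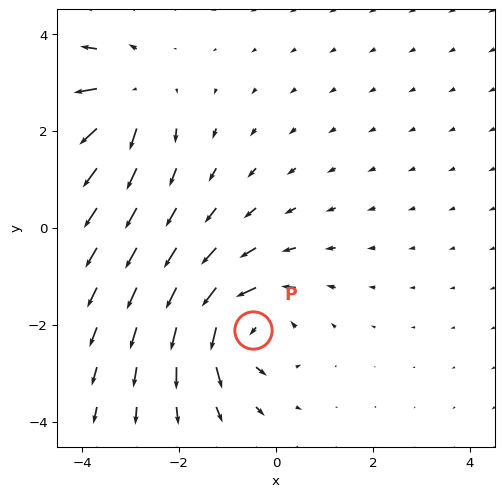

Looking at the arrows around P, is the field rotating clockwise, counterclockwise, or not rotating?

Near P at (-0.5, -2.1) the arrows circulate counterclockwise. The curl (z-component) there is about +5; positive curl means counterclockwise rotation.

counterclockwise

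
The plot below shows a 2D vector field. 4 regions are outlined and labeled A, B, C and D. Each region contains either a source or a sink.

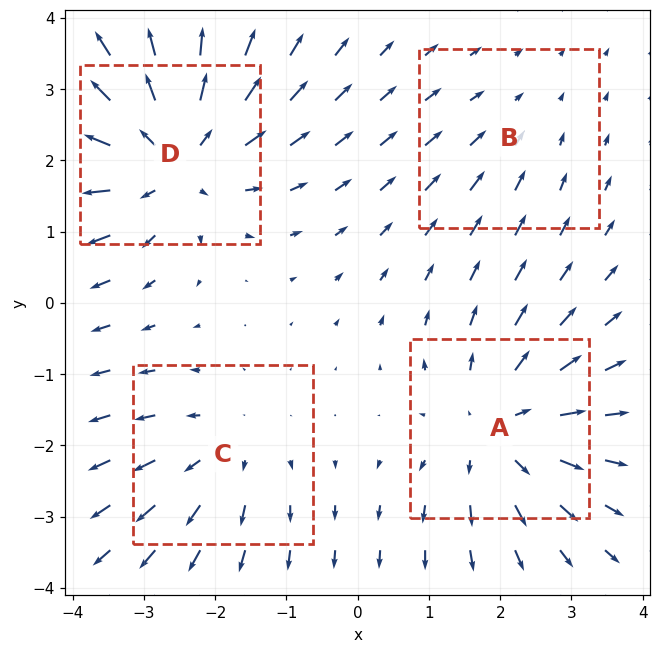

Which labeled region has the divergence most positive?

D

Divergence at each region's feature centre — A: about +5, B: about -2, C: about +3, D: about +6. Region D is most positive.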